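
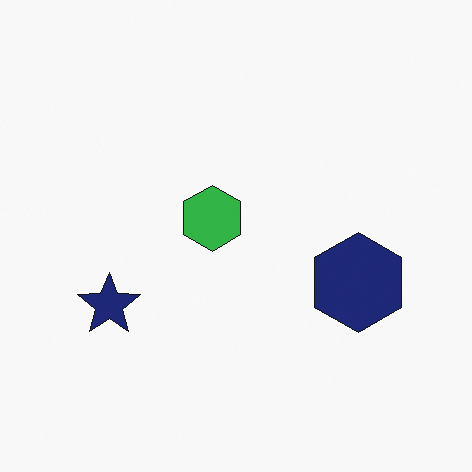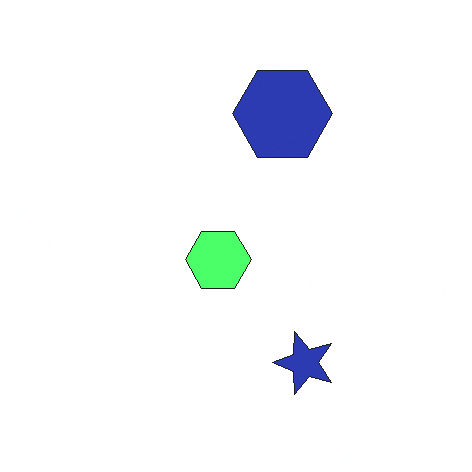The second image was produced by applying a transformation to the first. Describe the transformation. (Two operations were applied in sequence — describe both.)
It was noticeably brightened, then rotated 90° counter-clockwise.

Every pixel — background and shapes alike — is uniformly brightened. The navy star sits in the left of the first image and the bottom of the second — consistent with a whole-image 90° counter-clockwise rotation.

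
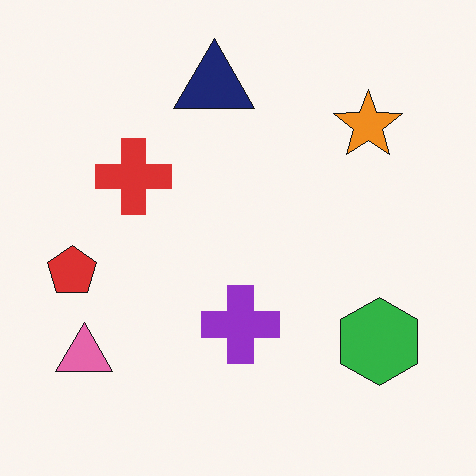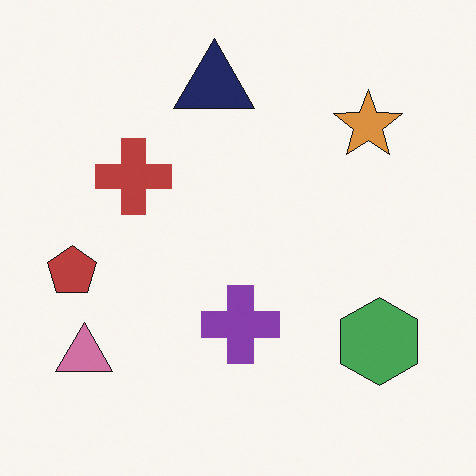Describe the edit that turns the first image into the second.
The second image is the first slightly desaturated.

All colors are more muted and greyish — a global saturation change.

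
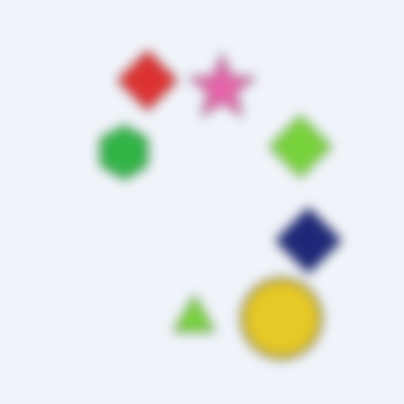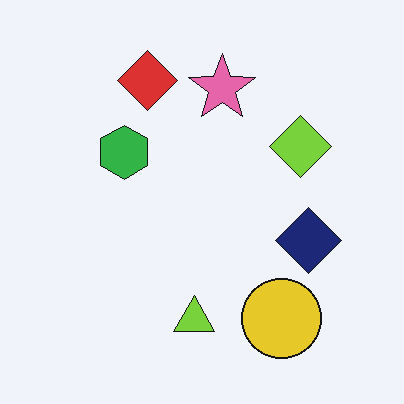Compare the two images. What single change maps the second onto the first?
It was strongly gaussian-blurred.

Shape edges and outlines are uniformly softened across the whole image.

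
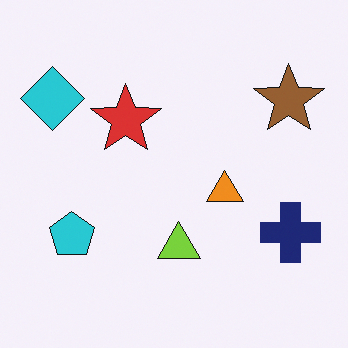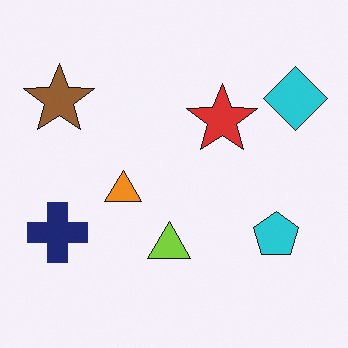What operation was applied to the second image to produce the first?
Flipped horizontally (left ↔ right).

The cyan diamond is in the top-right of the second image and the top-left of the first — shapes on opposite sides of the vertical midline have swapped in a mirror flip.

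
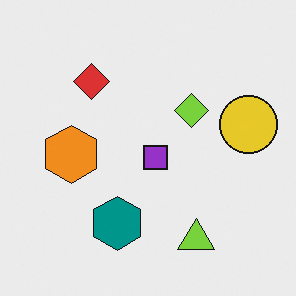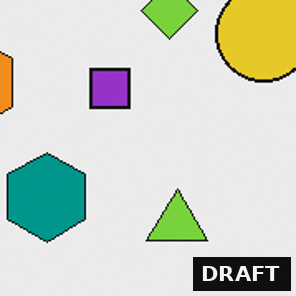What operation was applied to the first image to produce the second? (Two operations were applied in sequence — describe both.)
Cropped to a noticeably smaller region and rescaled, then watermarked with the text "DRAFT" in the lower-right corner.

The visible shapes are larger and the field of view is narrower; shapes near the original edges may be partly or wholly outside the frame — a crop-and-rescale. A dark label reading "DRAFT" appears in the lower-right corner.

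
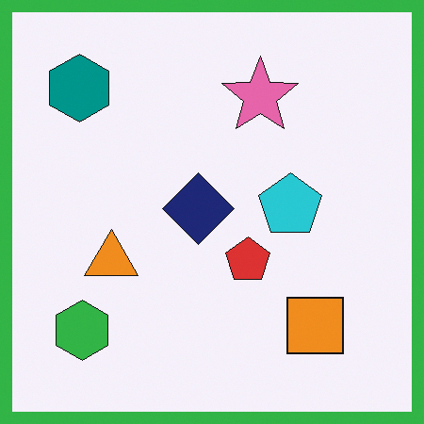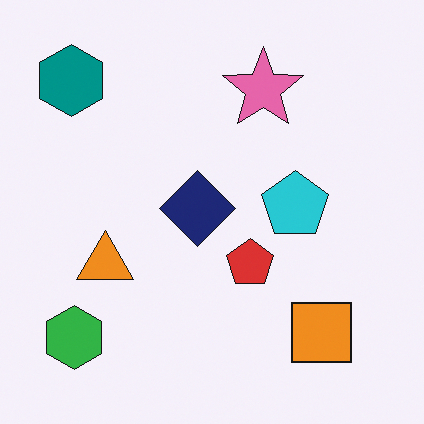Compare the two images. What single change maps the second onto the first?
It was framed with a green border.

A solid green frame runs around the edge of the first image, with the content slightly shrunk inside it.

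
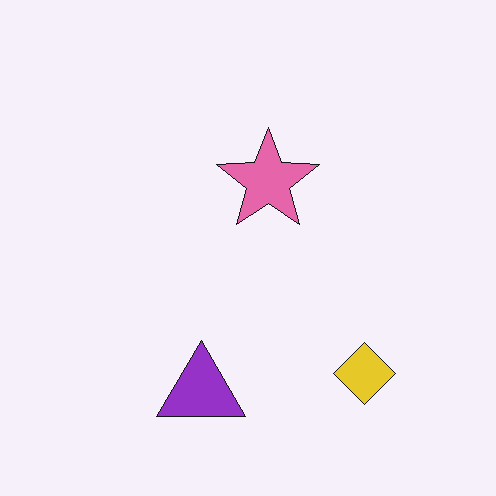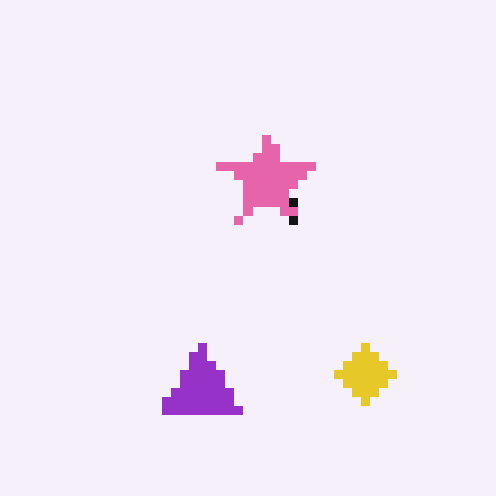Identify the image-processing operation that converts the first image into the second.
Coarsely pixelated.

Shapes are reduced to large square blocks; fine edges and outlines are lost — a downscale-then-upscale (mosaic) effect.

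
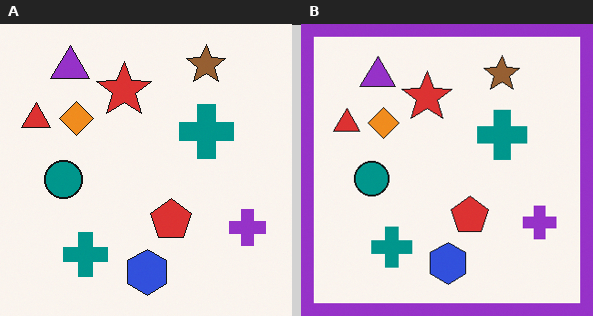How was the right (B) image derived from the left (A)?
It was framed with a purple border.

A solid purple frame runs around the edge of the right (B) image, with the content slightly shrunk inside it.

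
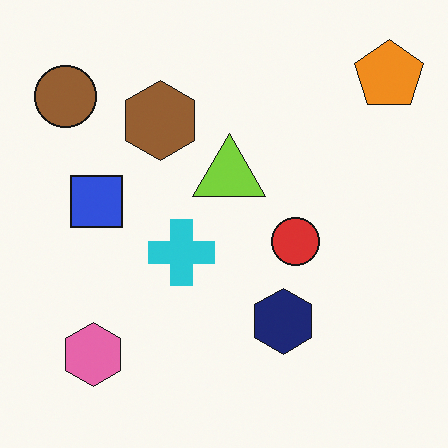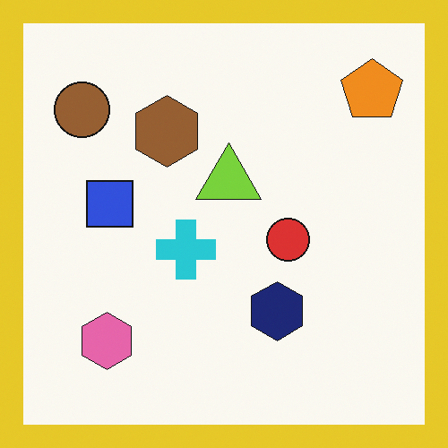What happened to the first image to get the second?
Framed with a yellow border.

A solid yellow frame runs around the edge of the second image, with the content slightly shrunk inside it.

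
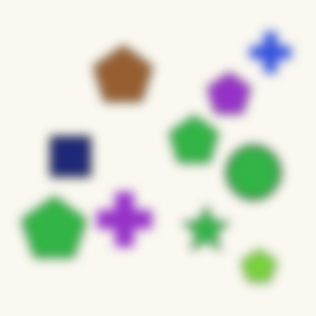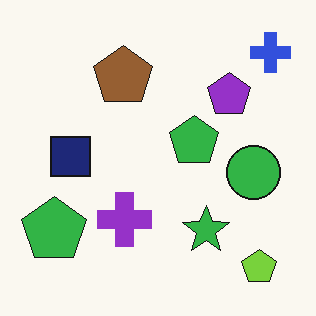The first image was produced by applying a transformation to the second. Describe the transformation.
The transformation is: heavily blurred.

Shape edges and outlines are uniformly softened across the whole image.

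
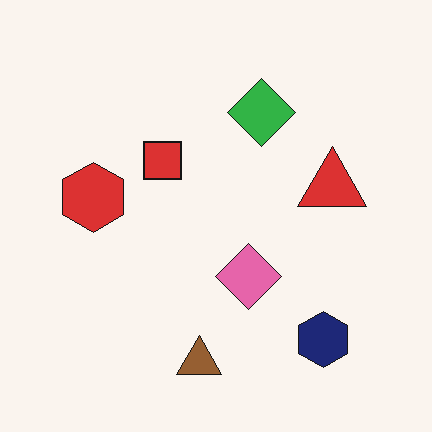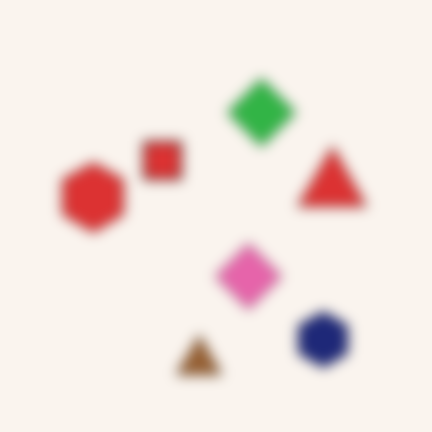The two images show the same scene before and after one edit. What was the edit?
Heavily blurred.

Shape edges and outlines are uniformly softened across the whole image.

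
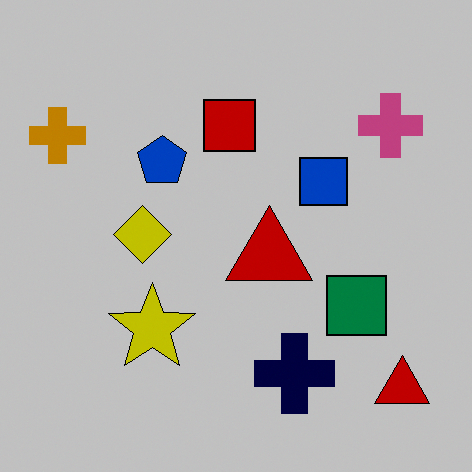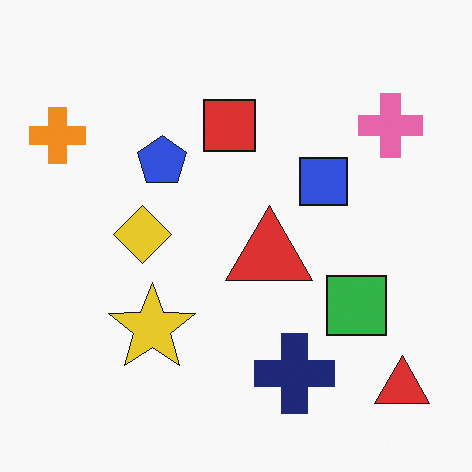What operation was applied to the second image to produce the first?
The transformation is: heavily posterized to just a handful of flat colors.

Each flat color has snapped to a coarser quantized level — most visibly, the near-white background has dropped to a flat grey.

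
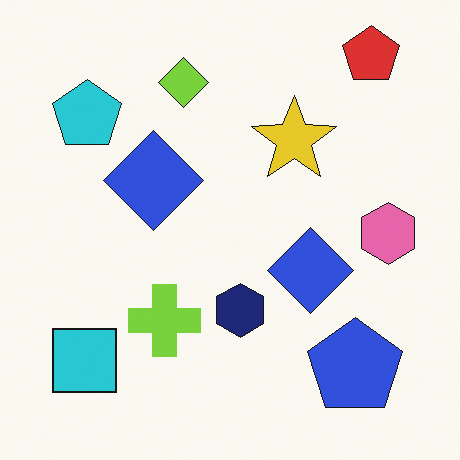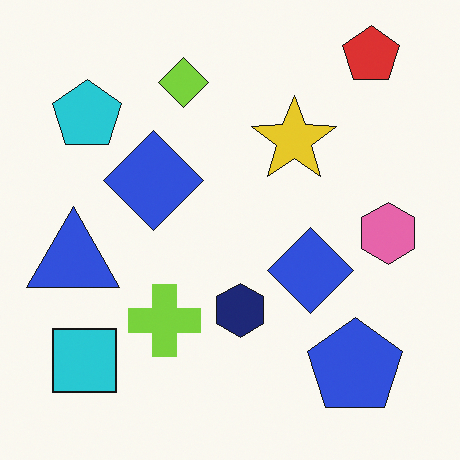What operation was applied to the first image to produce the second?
It was overlaid with an additional blue triangle.

A blue triangle appears in the second image that is absent from the first.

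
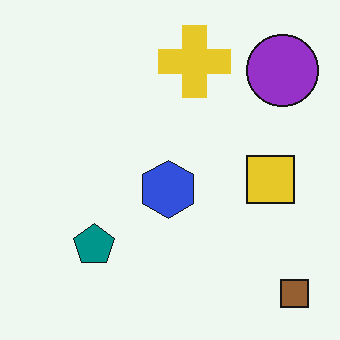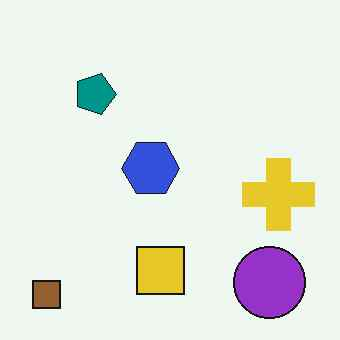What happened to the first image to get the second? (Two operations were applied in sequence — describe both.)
The image was rotated 90° clockwise, then JPEG-compressed with visible artifacts.

The brown square sits in the bottom-right of the first image and the bottom-left of the second — consistent with a whole-image 90° clockwise rotation. Blocky 8×8 compression artifacts appear around shape edges and the flat background shows ringing — characteristic JPEG degradation.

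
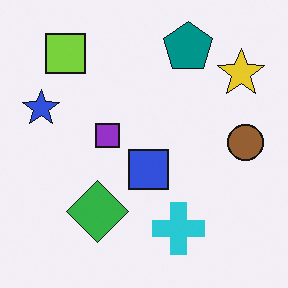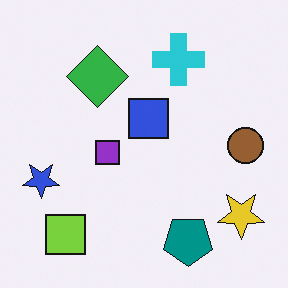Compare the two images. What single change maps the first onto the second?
The transformation is: flipped vertically (top ↔ bottom).

The teal pentagon is in the top of the first image and the bottom of the second — shapes on opposite sides of the horizontal midline have swapped in a mirror flip.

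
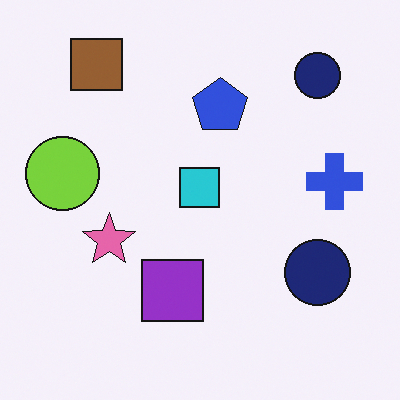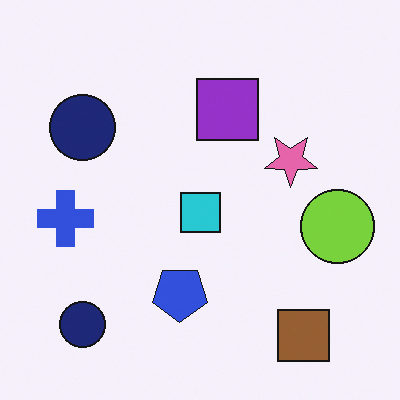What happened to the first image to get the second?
It was rotated 180°.

The brown square sits in the top-left of the first image and the bottom-right of the second — consistent with a whole-image 180° rotation.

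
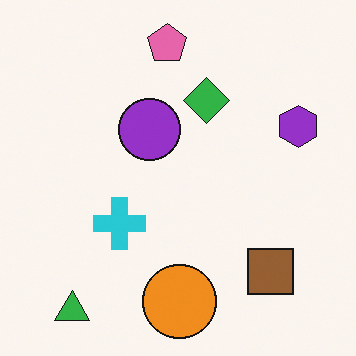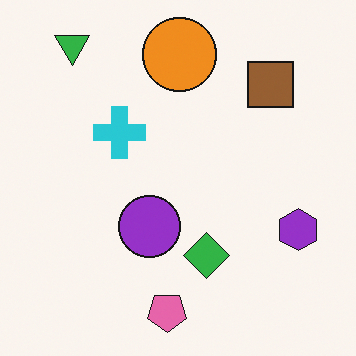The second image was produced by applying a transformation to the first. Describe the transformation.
Flipped vertically (top ↔ bottom).

The pink pentagon is in the top of the first image and the bottom of the second — shapes on opposite sides of the horizontal midline have swapped in a mirror flip.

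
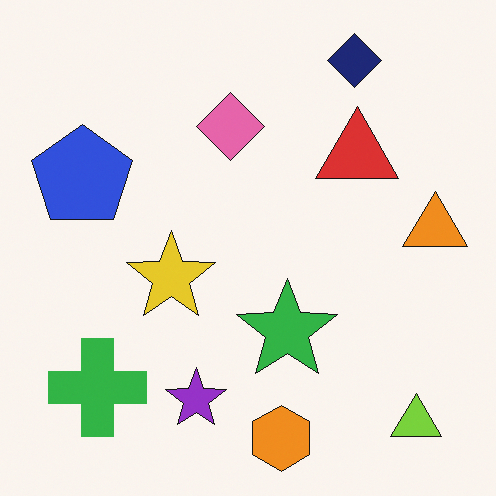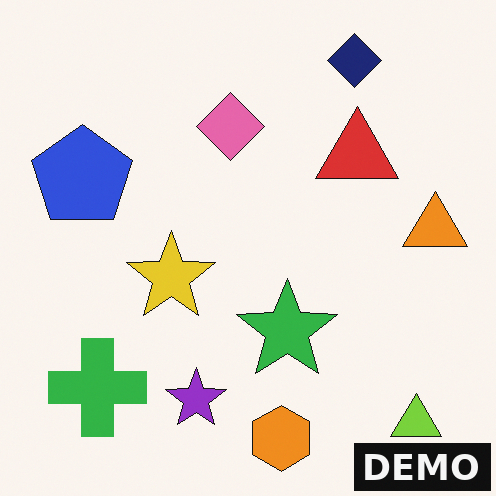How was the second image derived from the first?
The transformation is: watermarked with the text "DEMO" in the lower-right corner.

A dark label reading "DEMO" appears in the lower-right corner.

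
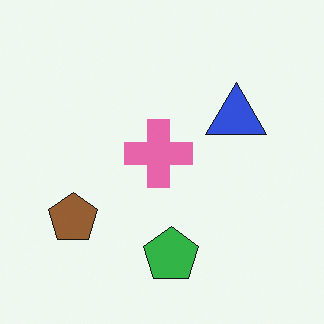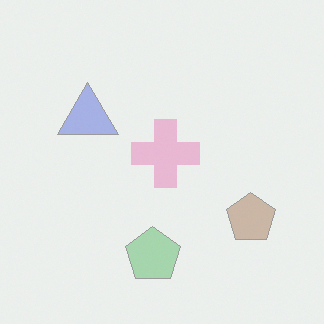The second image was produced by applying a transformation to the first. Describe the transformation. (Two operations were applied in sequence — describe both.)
The image was given much lower contrast, then flipped horizontally (left ↔ right).

Tones are pushed toward mid-grey across the whole image — a global contrast change. The brown pentagon is in the bottom-left of the first image and the bottom-right of the second — shapes on opposite sides of the vertical midline have swapped in a mirror flip.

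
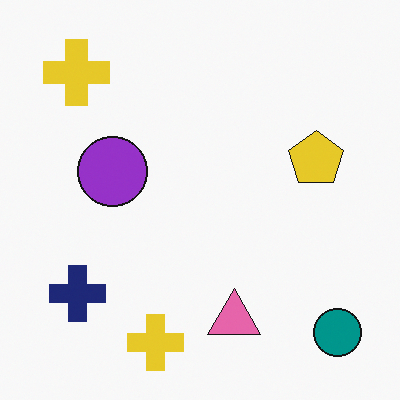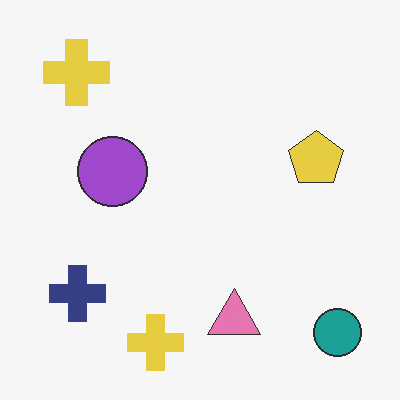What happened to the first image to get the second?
Given slightly reduced contrast.

Tones are pushed toward mid-grey across the whole image — a global contrast change.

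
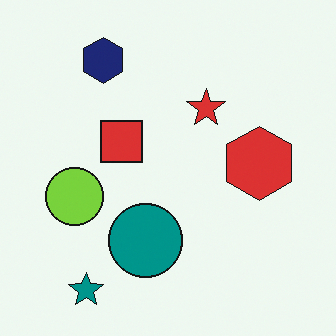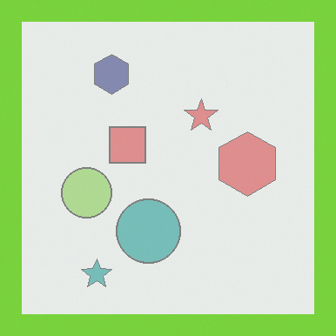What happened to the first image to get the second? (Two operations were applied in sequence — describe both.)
The transformation is: given much lower contrast, then framed with a lime border.

Tones are pushed toward mid-grey across the whole image — a global contrast change. A solid lime frame runs around the edge of the second image, with the content slightly shrunk inside it.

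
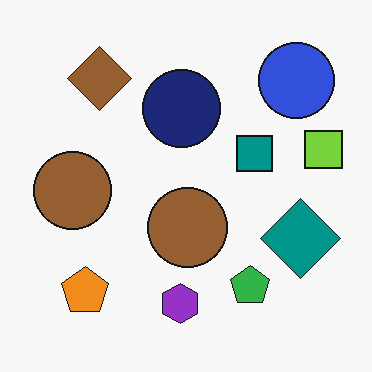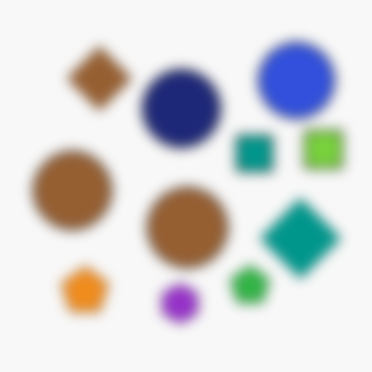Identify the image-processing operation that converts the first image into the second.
The image was strongly gaussian-blurred.

Shape edges and outlines are uniformly softened across the whole image.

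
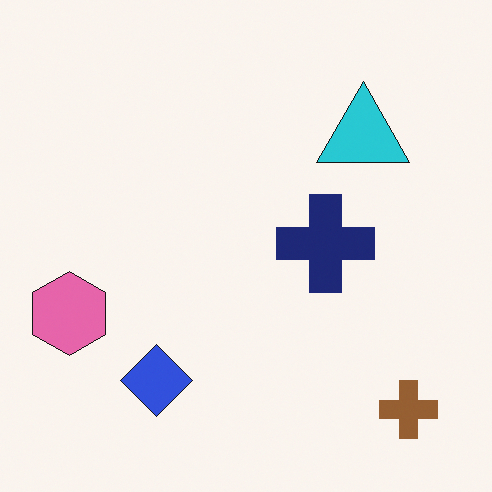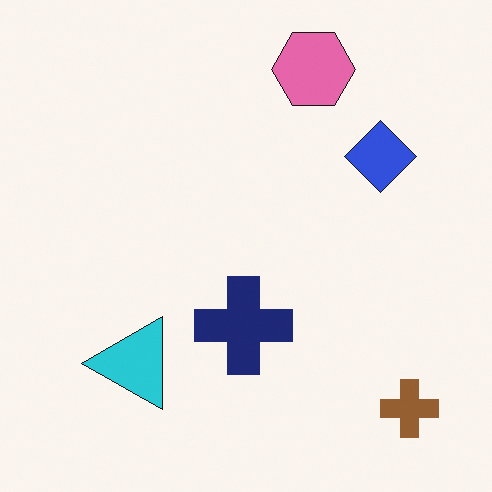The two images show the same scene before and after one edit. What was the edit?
It was transposed (reflected across the top-left ↔ bottom-right diagonal).

Shapes have swapped their row and column positions — what was in the top-right is now in the bottom-left — a diagonal reflection.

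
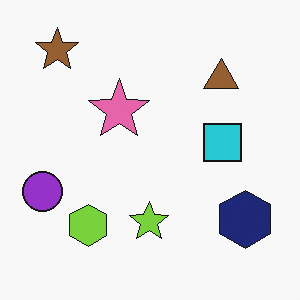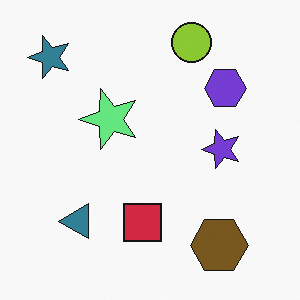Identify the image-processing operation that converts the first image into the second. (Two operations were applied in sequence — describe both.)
This is the original image hue-shifted by a large amount, then transposed (reflected across the top-left ↔ bottom-right diagonal).

Every shape's color has rotated by the same amount around the hue wheel — a uniform hue shift. Shapes have swapped their row and column positions — what was in the top-right is now in the bottom-left — a diagonal reflection.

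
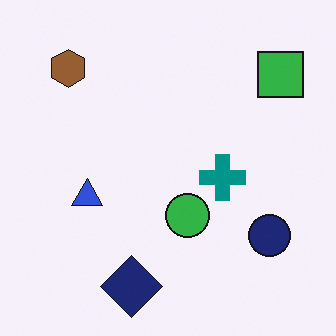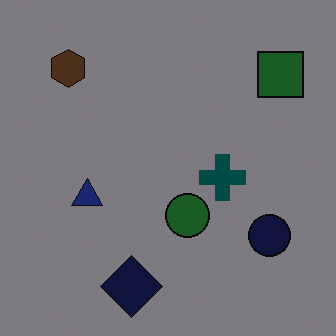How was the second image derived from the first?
The transformation is: substantially darkened.

Every pixel — background and shapes alike — is uniformly darkened.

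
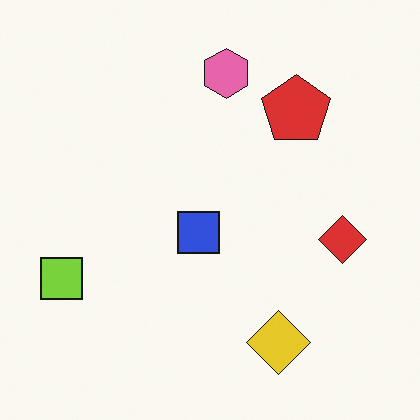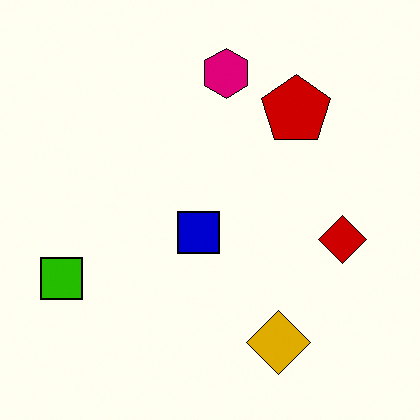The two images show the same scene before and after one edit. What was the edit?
Boosted in contrast.

Tones are pushed away from mid-grey across the whole image — a global contrast change.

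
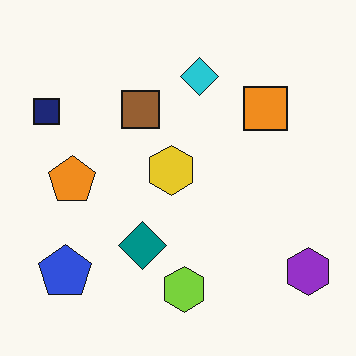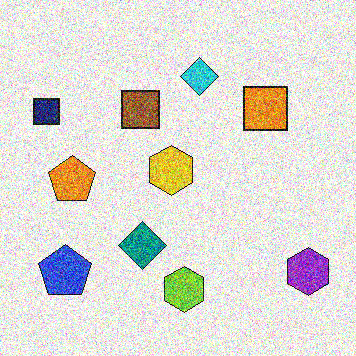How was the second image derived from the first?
This is the original image degraded with a thick layer of grain.

Random speckle covers the whole image, including the flat background.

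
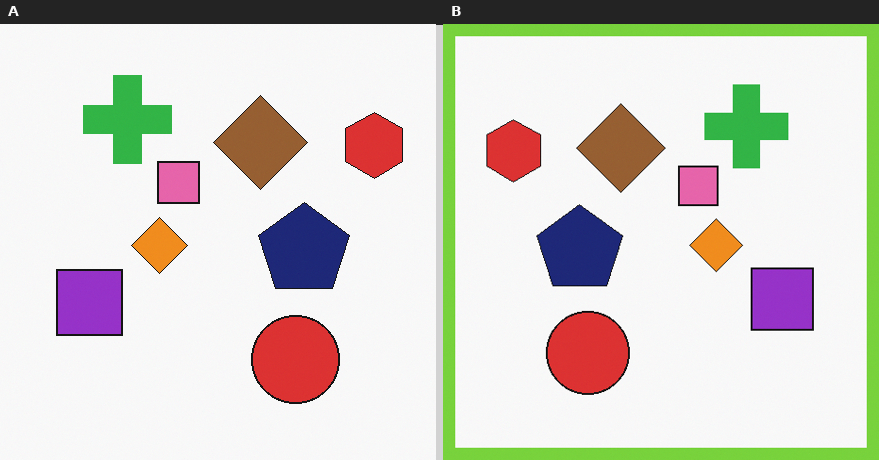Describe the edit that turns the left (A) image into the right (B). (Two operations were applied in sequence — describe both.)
The image was flipped horizontally (left ↔ right), then framed with a lime border.

The red hexagon is in the top-right of the left (A) image and the top-left of the right (B) — shapes on opposite sides of the vertical midline have swapped in a mirror flip. A solid lime frame runs around the edge of the right (B) image, with the content slightly shrunk inside it.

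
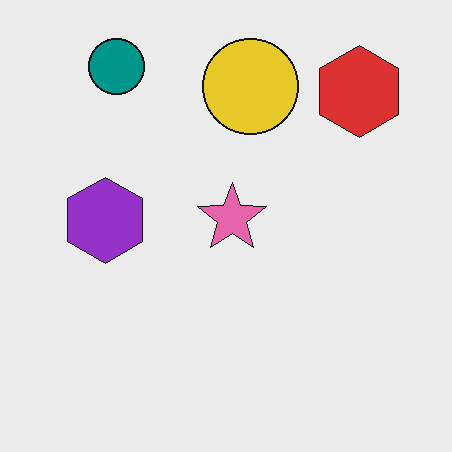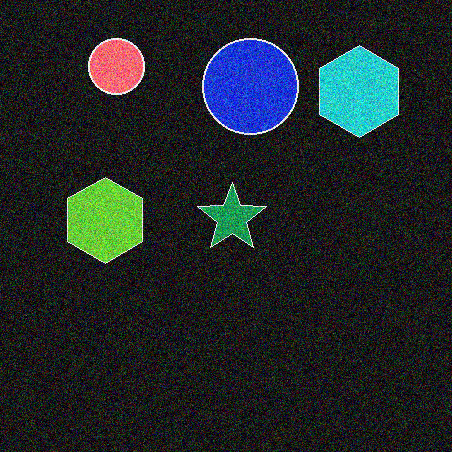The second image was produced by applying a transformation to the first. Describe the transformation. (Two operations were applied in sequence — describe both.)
The second image is the first color-inverted (negative), then degraded with heavy additive noise.

The light background has become dark and every shape's color is its complement — a photographic negative. Random speckle covers the whole image, including the flat background.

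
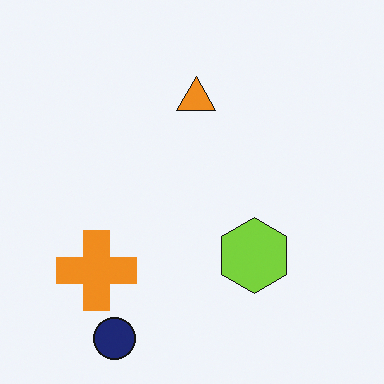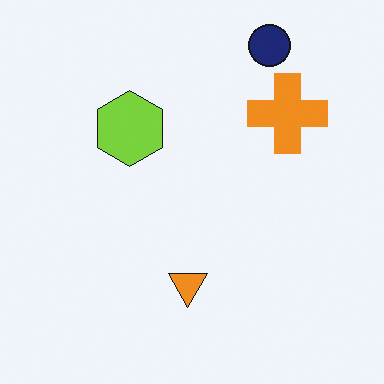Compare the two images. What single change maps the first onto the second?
The transformation is: rotated 180°.

The navy circle sits in the bottom-left of the first image and the top-right of the second — consistent with a whole-image 180° rotation.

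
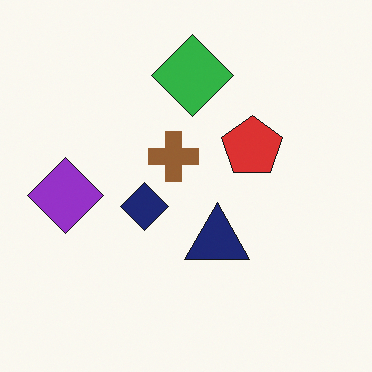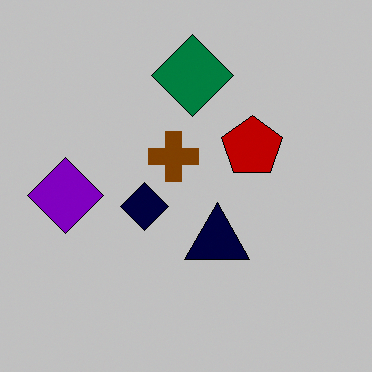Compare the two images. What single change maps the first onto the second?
The transformation is: aggressively posterized.

Each flat color has snapped to a coarser quantized level — most visibly, the near-white background has dropped to a flat grey.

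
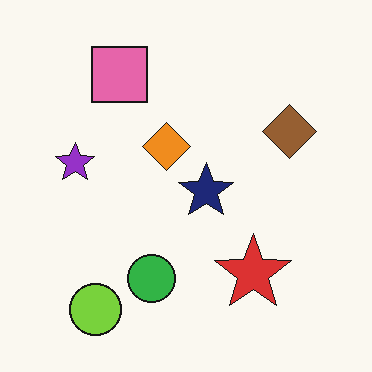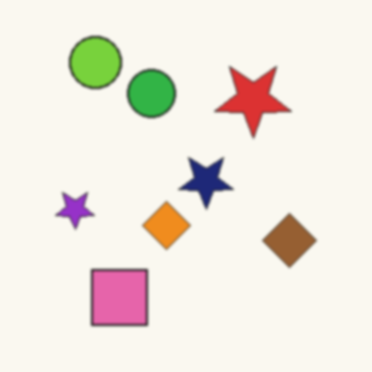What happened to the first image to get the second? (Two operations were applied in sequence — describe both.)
The image was slightly softened, then flipped vertically (top ↔ bottom).

Shape edges and outlines are uniformly softened across the whole image. The lime circle is in the bottom-left of the first image and the top-left of the second — shapes on opposite sides of the horizontal midline have swapped in a mirror flip.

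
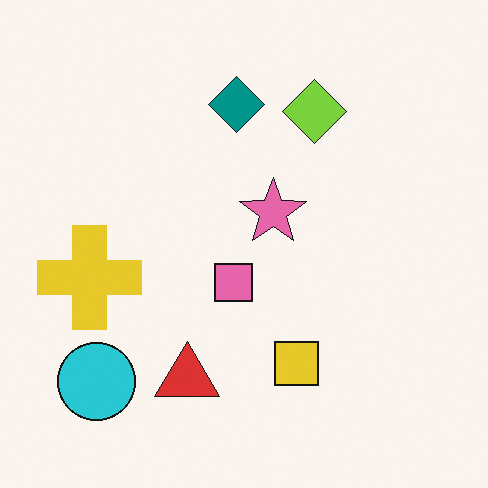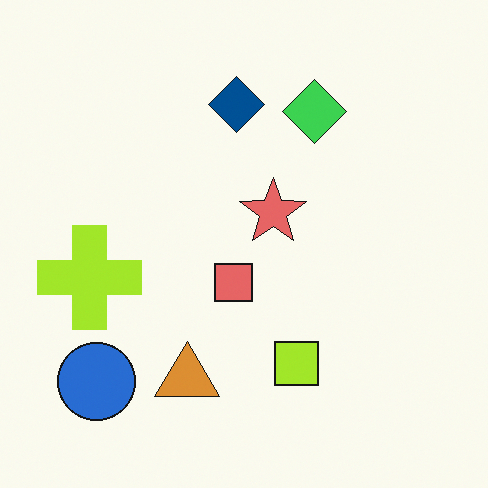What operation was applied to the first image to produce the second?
The image was hue-shifted by a small amount.

Every shape's color has rotated by the same amount around the hue wheel — a uniform hue shift.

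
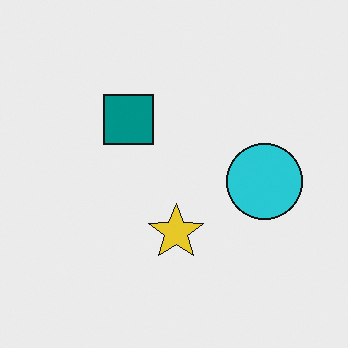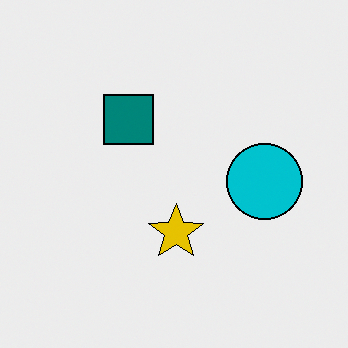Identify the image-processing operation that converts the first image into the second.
The image was given slightly increased contrast.

Tones are pushed away from mid-grey across the whole image — a global contrast change.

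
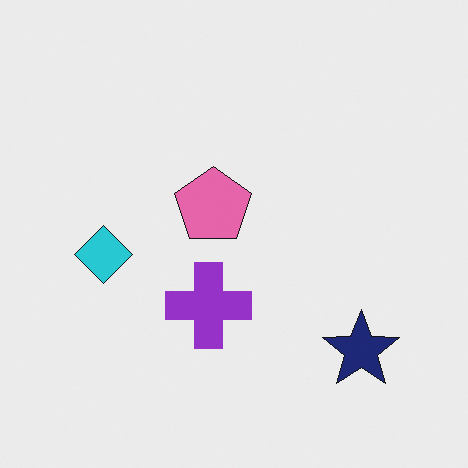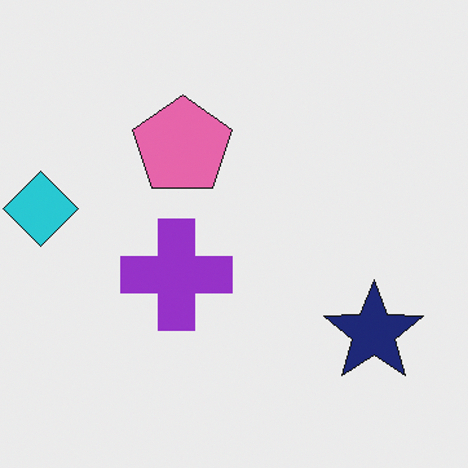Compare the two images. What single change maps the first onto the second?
The transformation is: cropped to a modestly smaller region and rescaled.

The visible shapes are larger and the field of view is narrower; shapes near the original edges may be partly or wholly outside the frame — a crop-and-rescale.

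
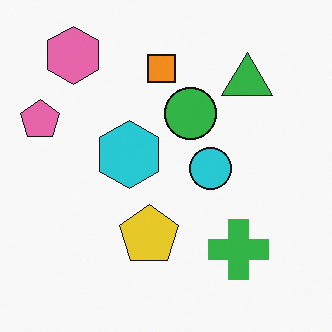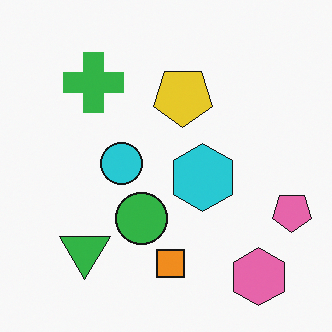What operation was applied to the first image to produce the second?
The second image is the first rotated 180°.

The pink hexagon sits in the top-left of the first image and the bottom-right of the second — consistent with a whole-image 180° rotation.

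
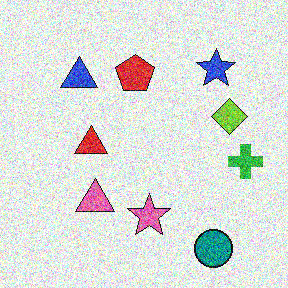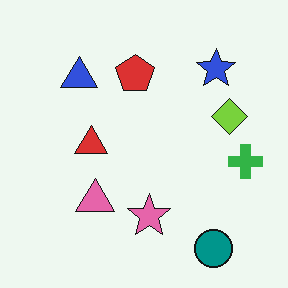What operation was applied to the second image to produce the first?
The transformation is: degraded with a thick layer of grain.

Random speckle covers the whole image, including the flat background.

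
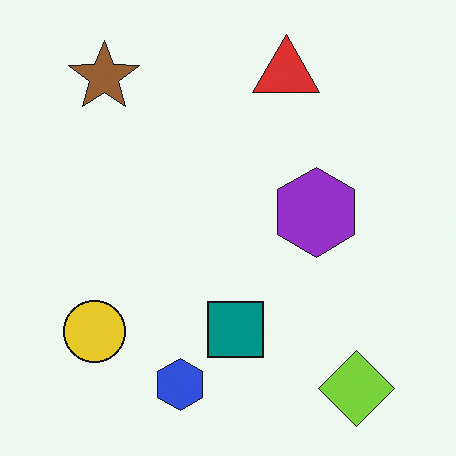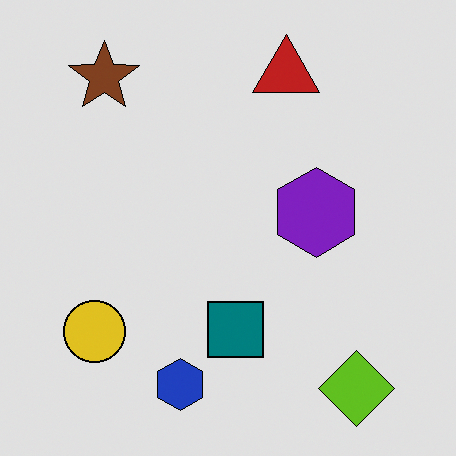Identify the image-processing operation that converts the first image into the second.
This is the original image moderately posterized.

Each flat color has snapped to a coarser quantized level — most visibly, the near-white background has dropped to a flat grey.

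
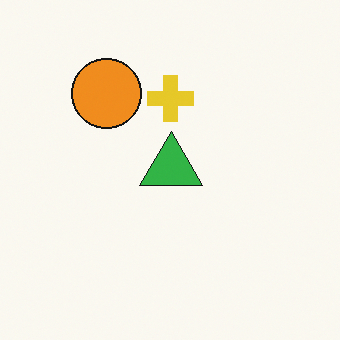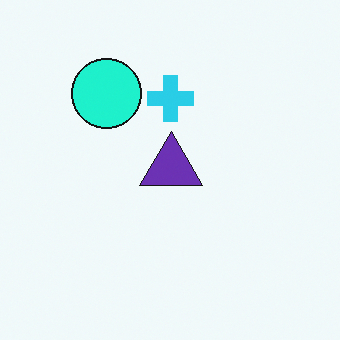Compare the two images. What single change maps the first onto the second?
The second image is the first hue-shifted through roughly a third of the color wheel.

Every shape's color has rotated by the same amount around the hue wheel — a uniform hue shift.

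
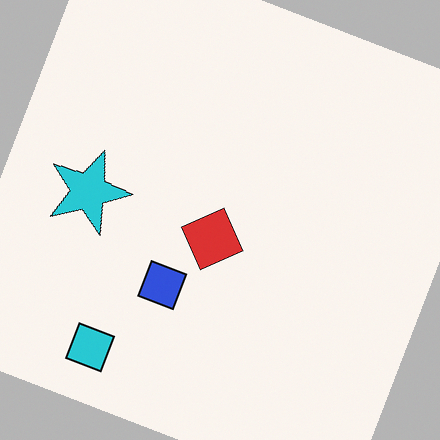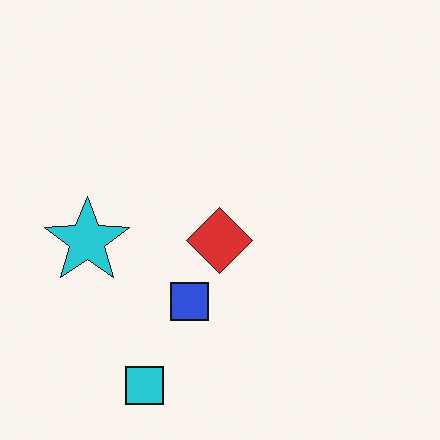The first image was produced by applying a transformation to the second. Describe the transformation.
The first image is the second rotated clockwise by a moderate amount.

Every shape is tilted by the same angle and the image corners show triangular fill wedges — a whole-image rotation by a non-right angle.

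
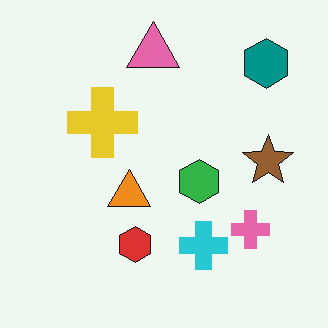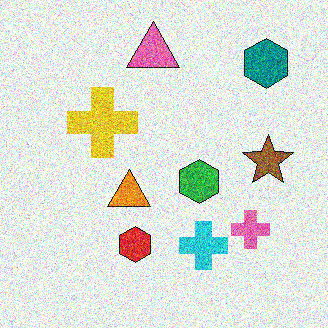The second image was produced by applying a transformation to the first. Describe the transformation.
This is the original image degraded with strong gaussian noise.

Random speckle covers the whole image, including the flat background.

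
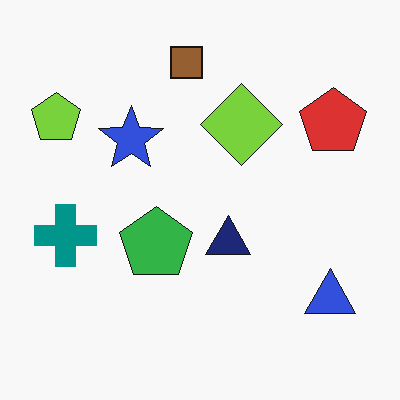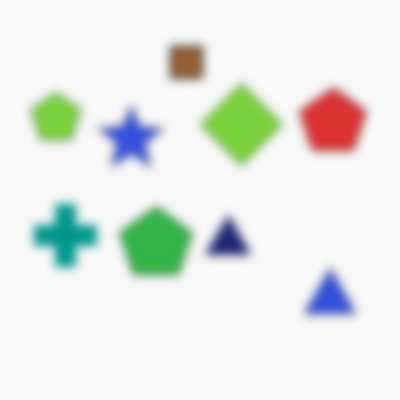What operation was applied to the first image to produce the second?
It was strongly gaussian-blurred.

Shape edges and outlines are uniformly softened across the whole image.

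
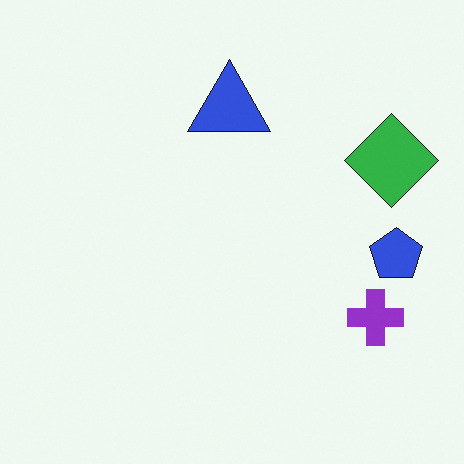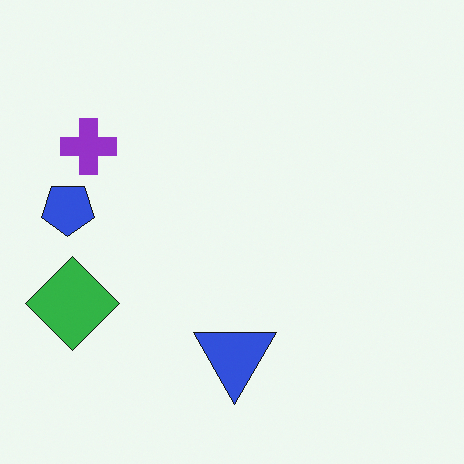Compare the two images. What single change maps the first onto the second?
The image was rotated 180°.

The green diamond sits in the right of the first image and the left of the second — consistent with a whole-image 180° rotation.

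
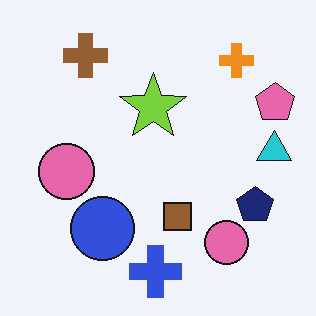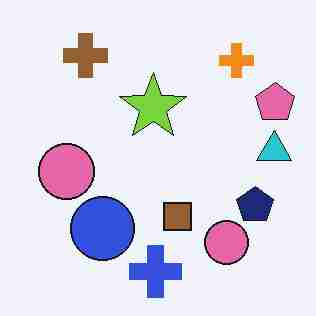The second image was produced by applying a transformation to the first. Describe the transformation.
The second image is the first heavily JPEG-compressed with obvious blocking artifacts.

Blocky 8×8 compression artifacts appear around shape edges and the flat background shows ringing — characteristic JPEG degradation.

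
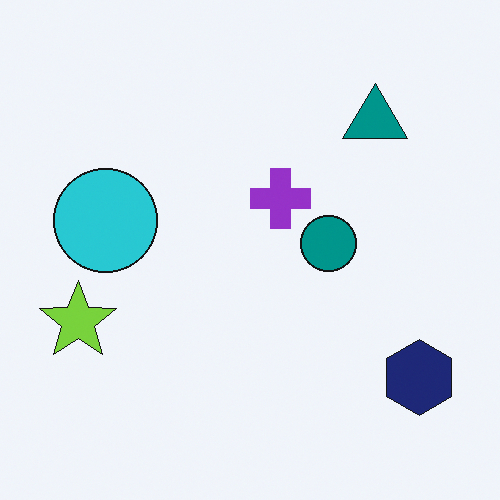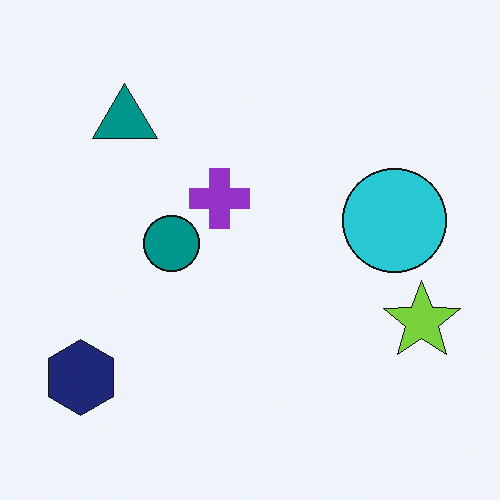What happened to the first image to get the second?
The second image is the first flipped horizontally (left ↔ right).

The lime star is in the left of the first image and the right of the second — shapes on opposite sides of the vertical midline have swapped in a mirror flip.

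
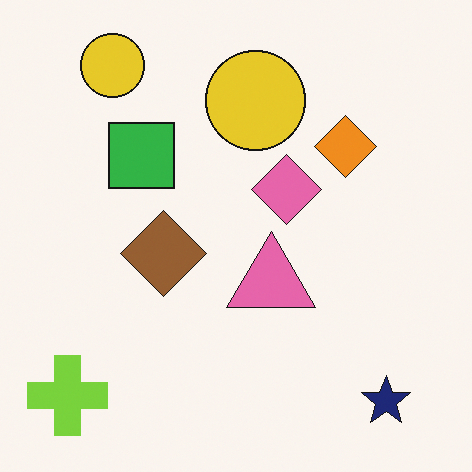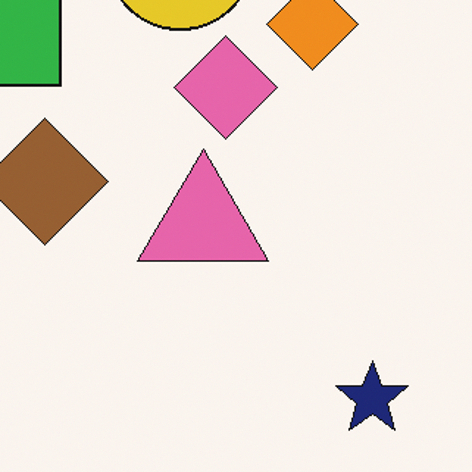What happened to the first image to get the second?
Cropped to a modestly smaller region and rescaled.

The visible shapes are larger and the field of view is narrower; shapes near the original edges may be partly or wholly outside the frame — a crop-and-rescale.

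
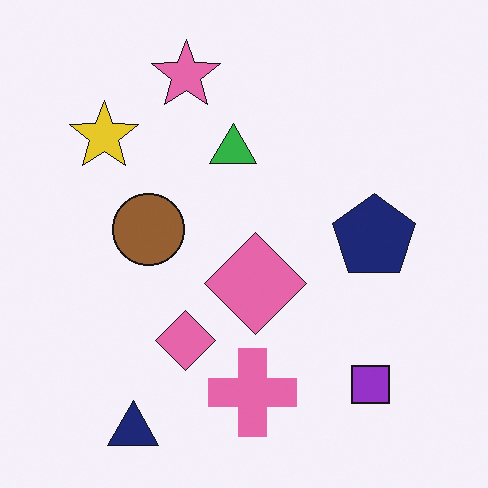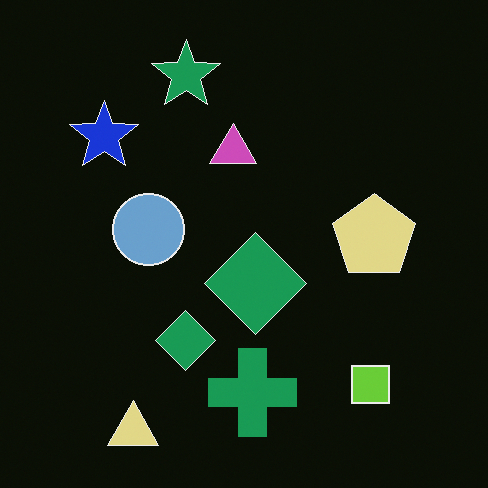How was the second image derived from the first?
Color-inverted (negative).

The light background has become dark and every shape's color is its complement — a photographic negative.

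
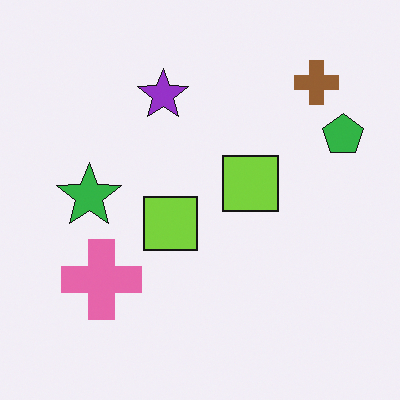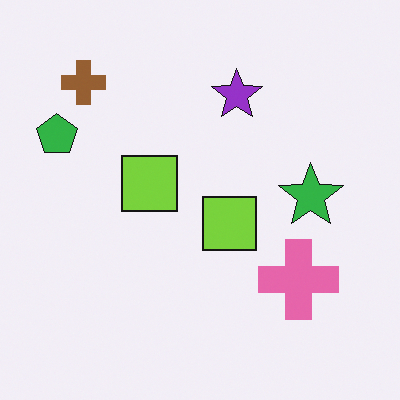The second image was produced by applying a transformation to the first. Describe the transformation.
Flipped horizontally (left ↔ right).

The green pentagon is in the right of the first image and the left of the second — shapes on opposite sides of the vertical midline have swapped in a mirror flip.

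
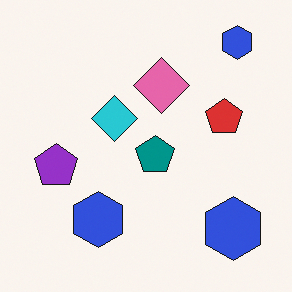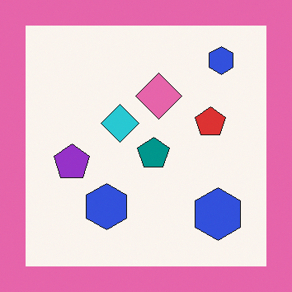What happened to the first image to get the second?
The image was framed with a pink border.

A solid pink frame runs around the edge of the second image, with the content slightly shrunk inside it.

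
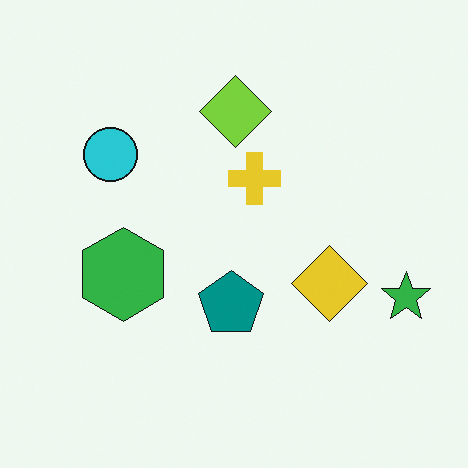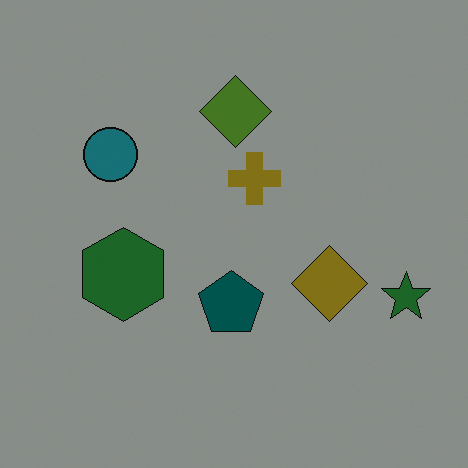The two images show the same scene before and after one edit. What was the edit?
This is the original image substantially darkened.

Every pixel — background and shapes alike — is uniformly darkened.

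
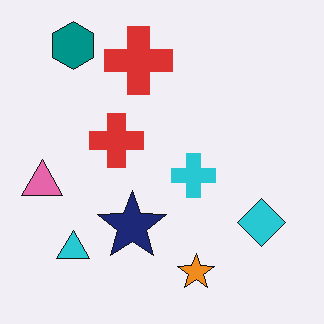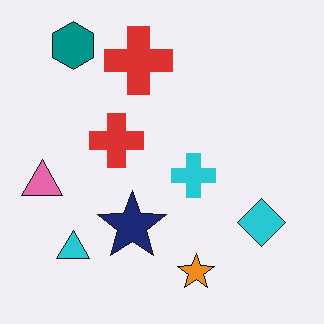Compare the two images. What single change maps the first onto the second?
The second image is the first given moderate JPEG compression.

Blocky 8×8 compression artifacts appear around shape edges and the flat background shows ringing — characteristic JPEG degradation.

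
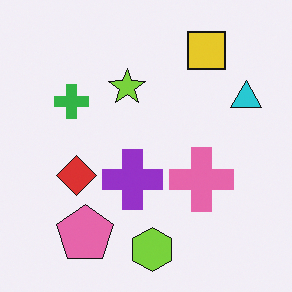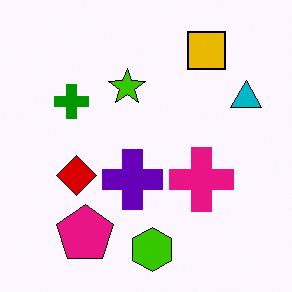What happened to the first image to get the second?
The transformation is: boosted in contrast.

Tones are pushed away from mid-grey across the whole image — a global contrast change.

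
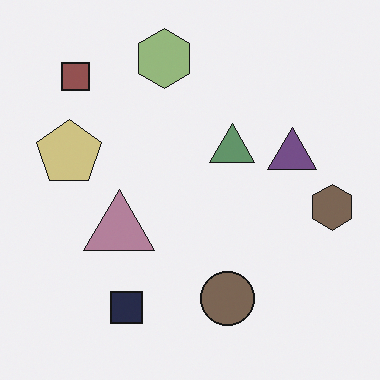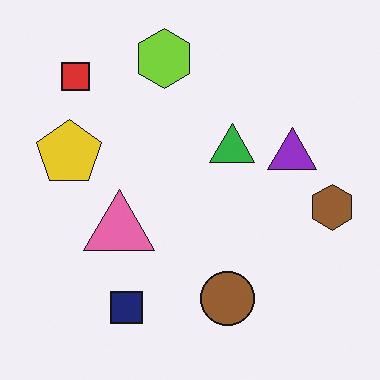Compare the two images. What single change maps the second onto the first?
The first image is the second made much more muted (saturation change).

All colors are more muted and greyish — a global saturation change.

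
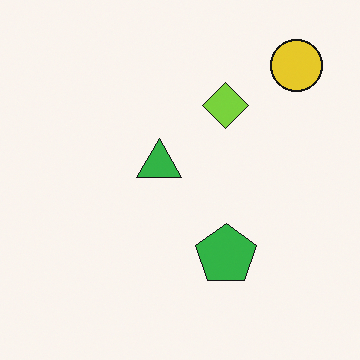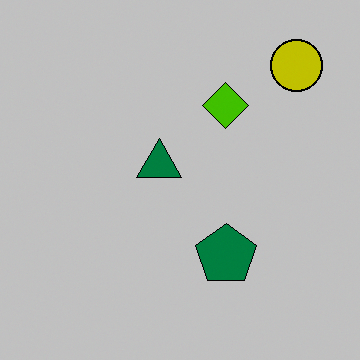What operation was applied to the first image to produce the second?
This is the original image aggressively posterized.

Each flat color has snapped to a coarser quantized level — most visibly, the near-white background has dropped to a flat grey.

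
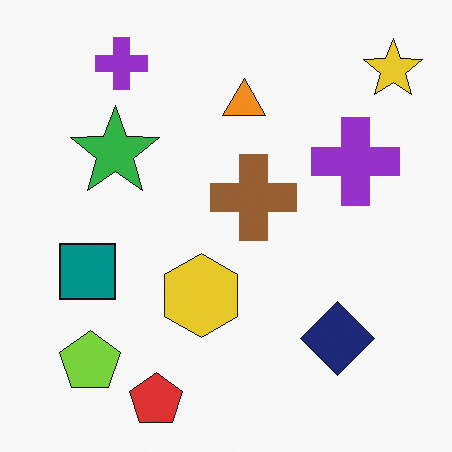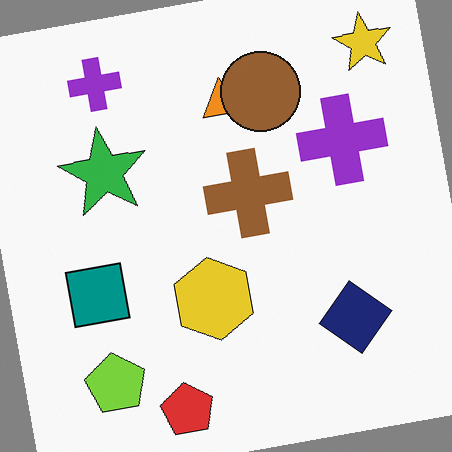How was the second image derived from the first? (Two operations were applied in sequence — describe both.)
This is the original image rotated counter-clockwise by a small amount, then overlaid with an additional brown circle.

Every shape is tilted by the same angle and the image corners show triangular fill wedges — a whole-image rotation by a non-right angle. A brown circle appears in the second image that is absent from the first.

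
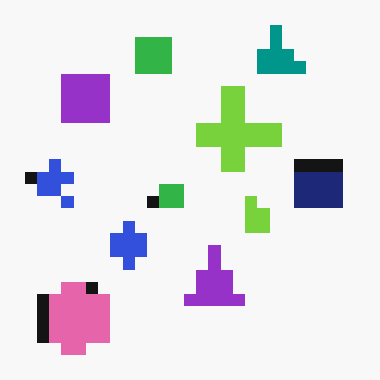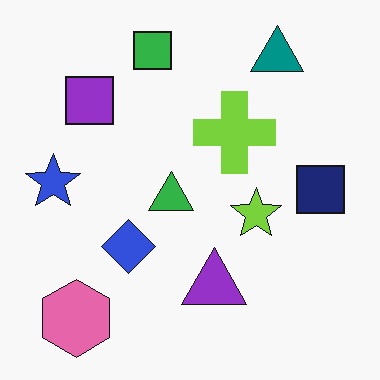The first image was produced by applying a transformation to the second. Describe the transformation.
This is the original image heavily pixelated into large blocks.

Shapes are reduced to large square blocks; fine edges and outlines are lost — a downscale-then-upscale (mosaic) effect.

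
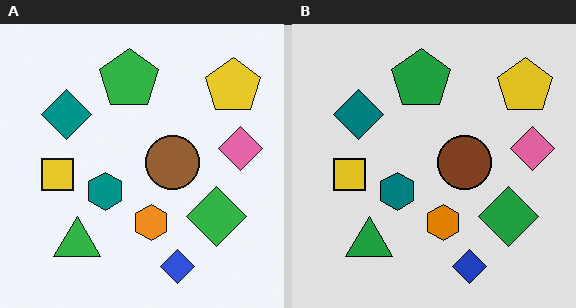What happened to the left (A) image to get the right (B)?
Moderately posterized.

Each flat color has snapped to a coarser quantized level — most visibly, the near-white background has dropped to a flat grey.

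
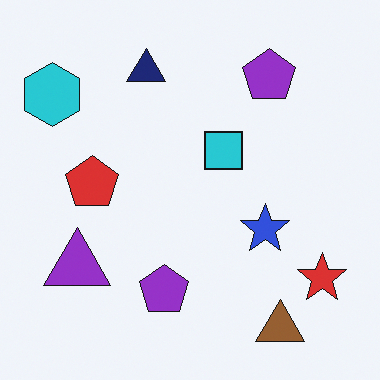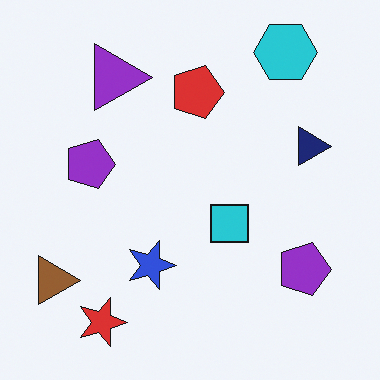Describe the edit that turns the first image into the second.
The image was rotated 90° clockwise.

The cyan hexagon sits in the top-left of the first image and the top-right of the second — consistent with a whole-image 90° clockwise rotation.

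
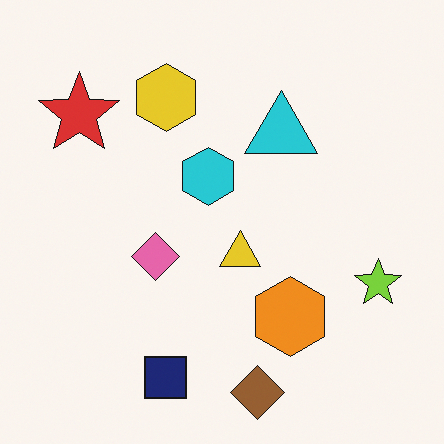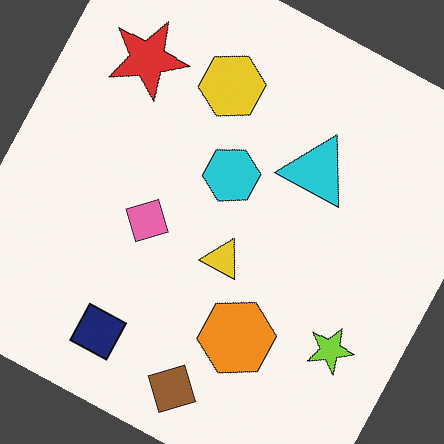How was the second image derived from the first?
It was rotated clockwise by a clearly visible amount.

Every shape is tilted by the same angle and the image corners show triangular fill wedges — a whole-image rotation by a non-right angle.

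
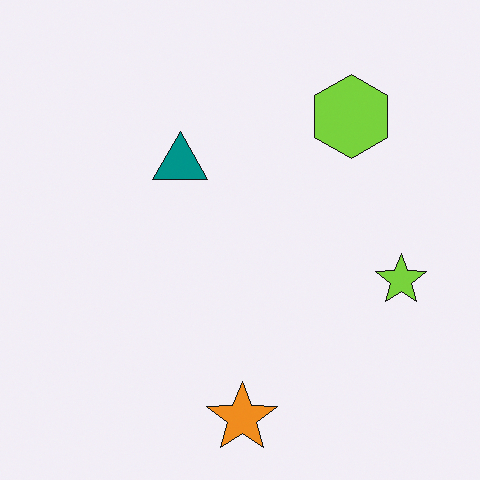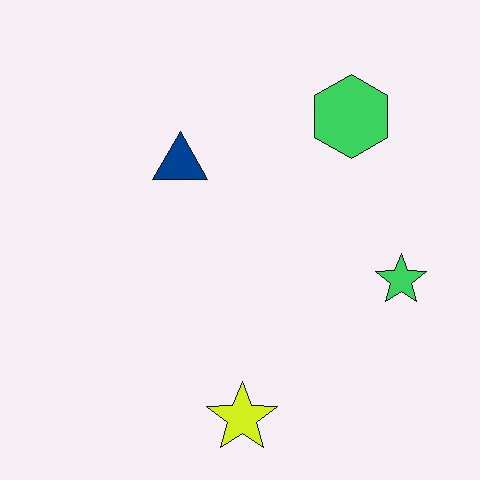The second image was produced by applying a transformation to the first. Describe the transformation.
It was hue-shifted slightly.

Every shape's color has rotated by the same amount around the hue wheel — a uniform hue shift.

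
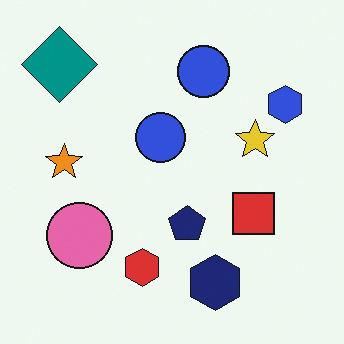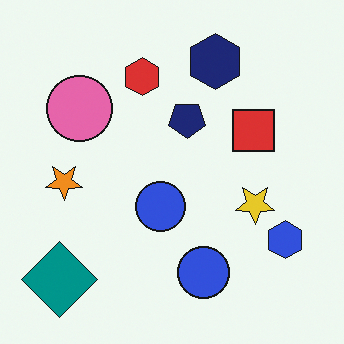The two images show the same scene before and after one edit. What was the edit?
The transformation is: flipped vertically (top ↔ bottom).

The navy hexagon is in the bottom of the first image and the top of the second — shapes on opposite sides of the horizontal midline have swapped in a mirror flip.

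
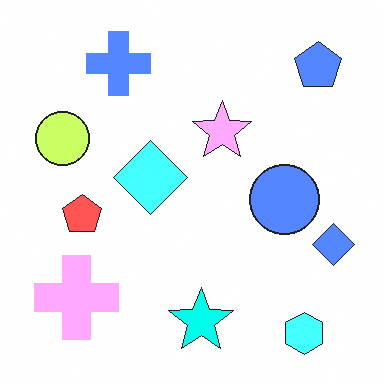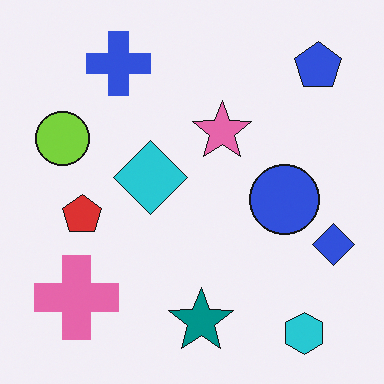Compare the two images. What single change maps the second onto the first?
The first image is the second noticeably brightened.

Every pixel — background and shapes alike — is uniformly brightened.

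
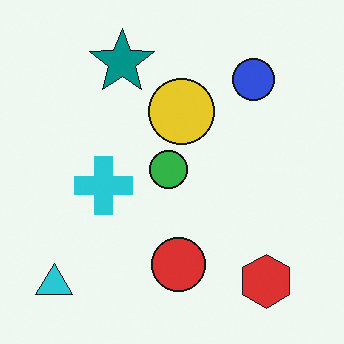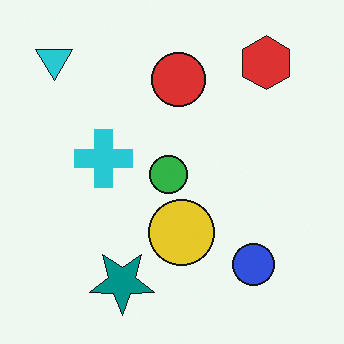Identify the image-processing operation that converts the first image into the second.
The image was flipped vertically (top ↔ bottom).

The cyan triangle is in the bottom-left of the first image and the top-left of the second — shapes on opposite sides of the horizontal midline have swapped in a mirror flip.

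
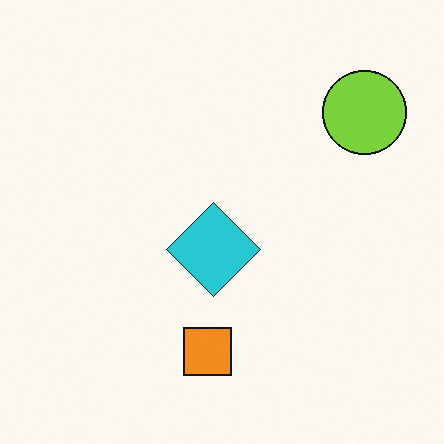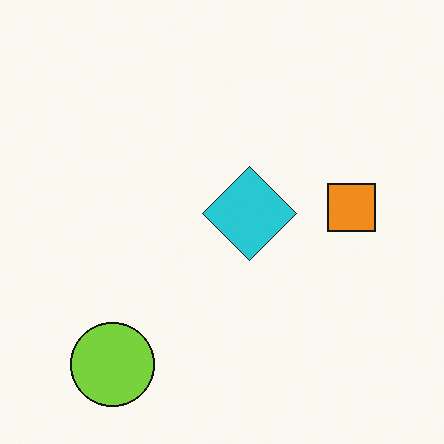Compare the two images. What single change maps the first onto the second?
The second image is the first transposed (reflected across the top-left ↔ bottom-right diagonal).

Shapes have swapped their row and column positions — what was in the top-right is now in the bottom-left — a diagonal reflection.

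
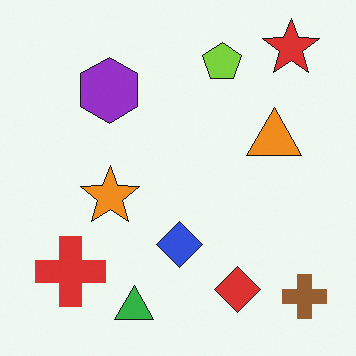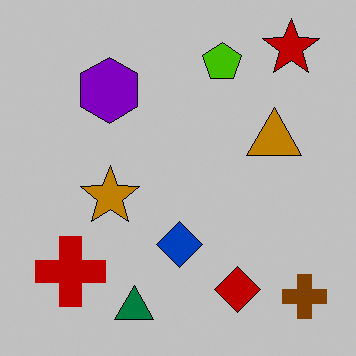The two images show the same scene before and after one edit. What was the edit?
The second image is the first heavily posterized to just a handful of flat colors.

Each flat color has snapped to a coarser quantized level — most visibly, the near-white background has dropped to a flat grey.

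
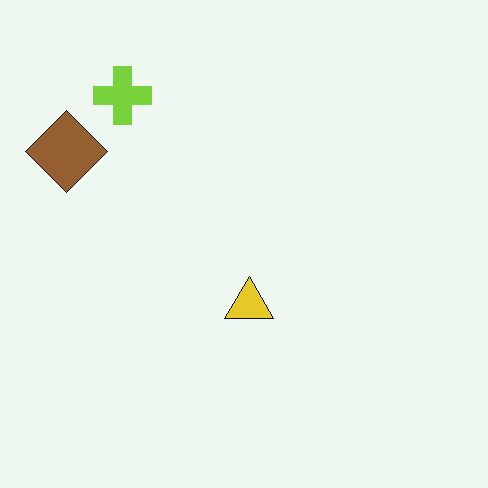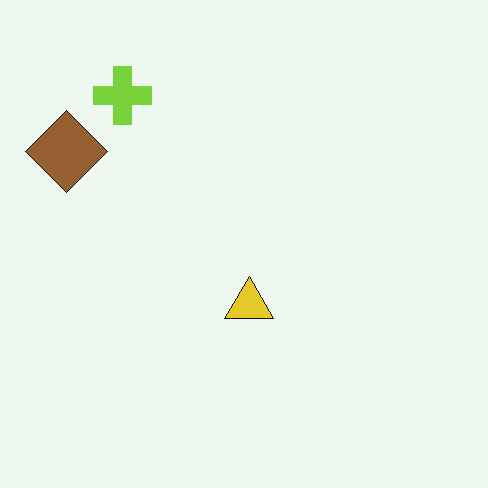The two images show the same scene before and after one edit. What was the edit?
The image was JPEG-compressed with visible artifacts.

Blocky 8×8 compression artifacts appear around shape edges and the flat background shows ringing — characteristic JPEG degradation.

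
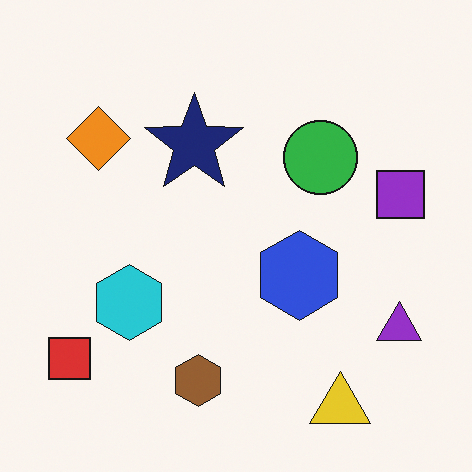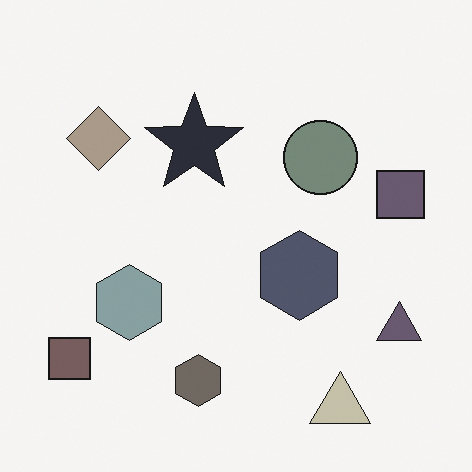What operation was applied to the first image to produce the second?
The transformation is: made much more muted (saturation change).

All colors are more muted and greyish — a global saturation change.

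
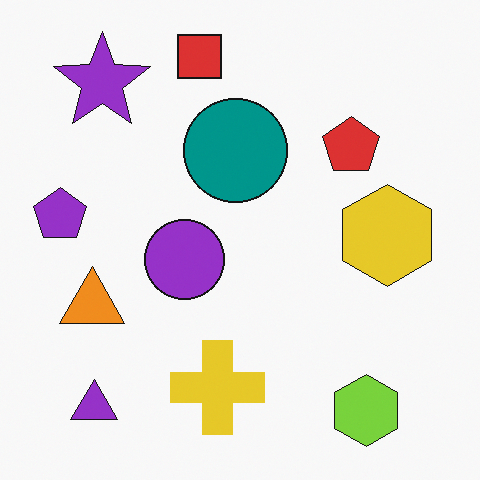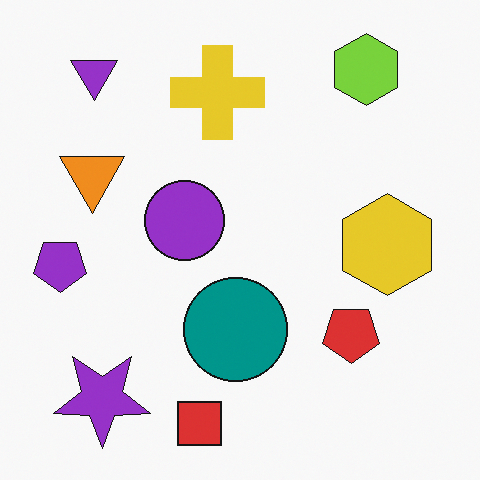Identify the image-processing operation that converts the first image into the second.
The second image is the first flipped vertically (top ↔ bottom).

The red square is in the top of the first image and the bottom of the second — shapes on opposite sides of the horizontal midline have swapped in a mirror flip.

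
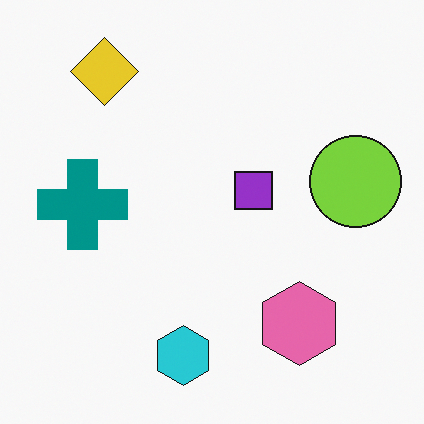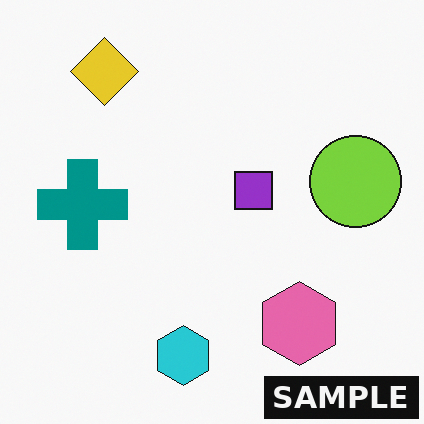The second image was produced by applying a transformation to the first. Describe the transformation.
It was watermarked with the text "SAMPLE" in the lower-right corner.

A dark label reading "SAMPLE" appears in the lower-right corner.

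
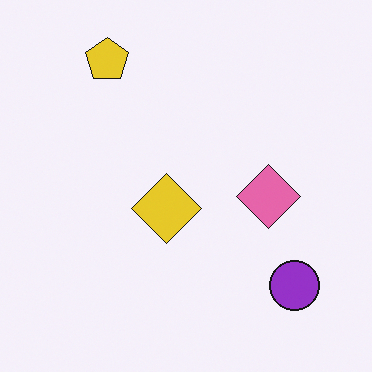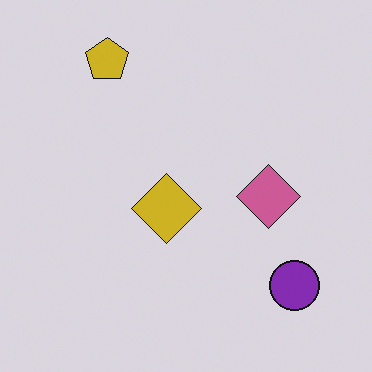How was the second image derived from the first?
This is the original image darkened a little.

Every pixel — background and shapes alike — is uniformly darkened.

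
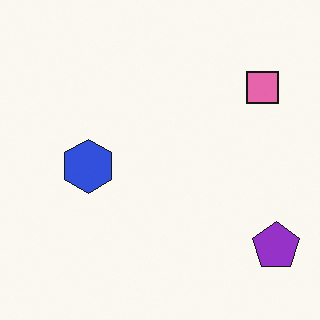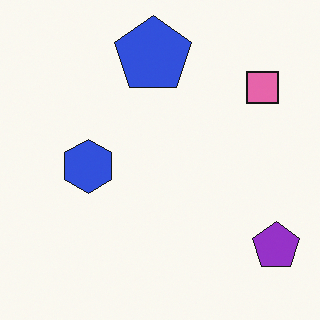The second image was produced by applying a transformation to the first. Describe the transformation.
It was overlaid with an additional blue pentagon.

A blue pentagon appears in the second image that is absent from the first.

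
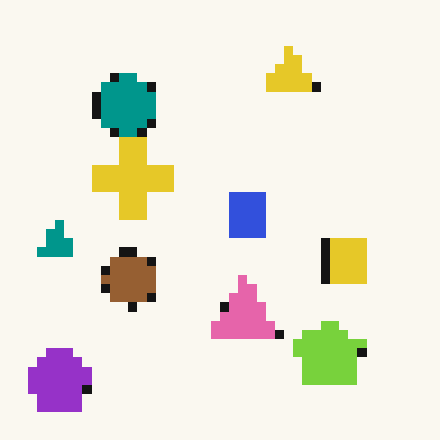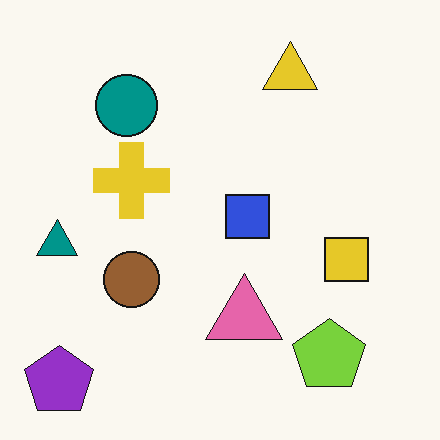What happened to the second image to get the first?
Heavily pixelated into large blocks.

Shapes are reduced to large square blocks; fine edges and outlines are lost — a downscale-then-upscale (mosaic) effect.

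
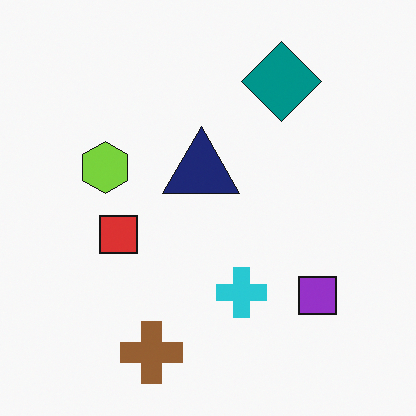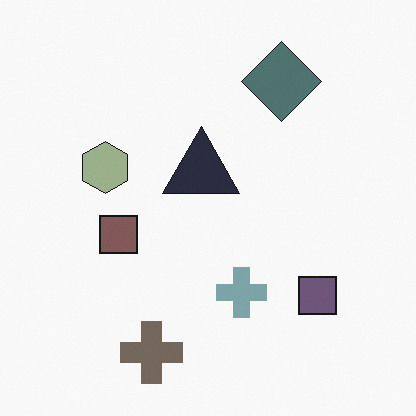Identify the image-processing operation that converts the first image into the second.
The transformation is: made much more muted (saturation change).

All colors are more muted and greyish — a global saturation change.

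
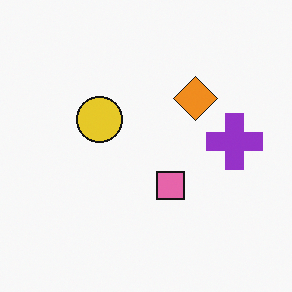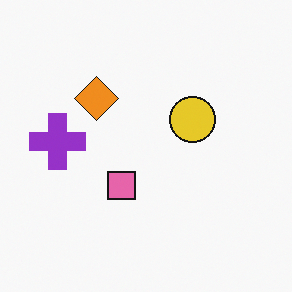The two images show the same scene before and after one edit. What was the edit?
The second image is the first flipped horizontally (left ↔ right).

The purple cross is in the right of the first image and the left of the second — shapes on opposite sides of the vertical midline have swapped in a mirror flip.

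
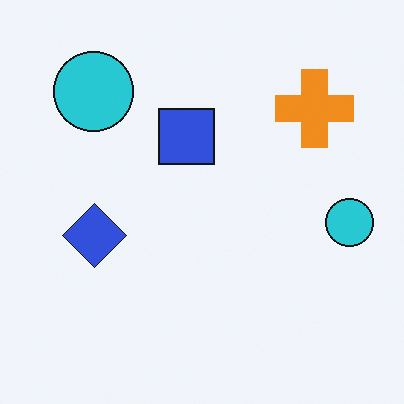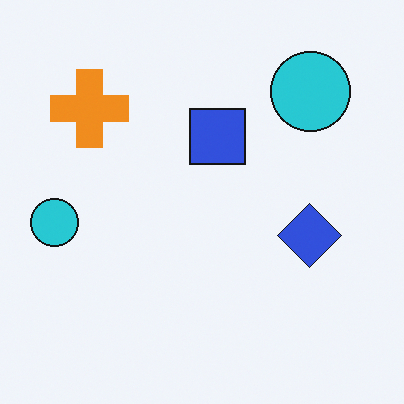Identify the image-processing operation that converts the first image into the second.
It was flipped horizontally (left ↔ right).

The orange cross is in the top-right of the first image and the top-left of the second — shapes on opposite sides of the vertical midline have swapped in a mirror flip.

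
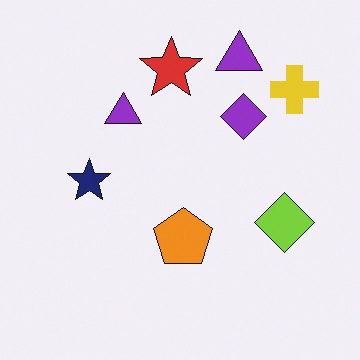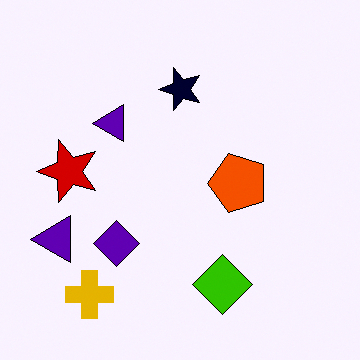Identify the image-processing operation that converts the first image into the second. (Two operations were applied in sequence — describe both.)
The image was transposed (reflected across the top-left ↔ bottom-right diagonal), then boosted in contrast.

Shapes have swapped their row and column positions — what was in the top-right is now in the bottom-left — a diagonal reflection. Tones are pushed away from mid-grey across the whole image — a global contrast change.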